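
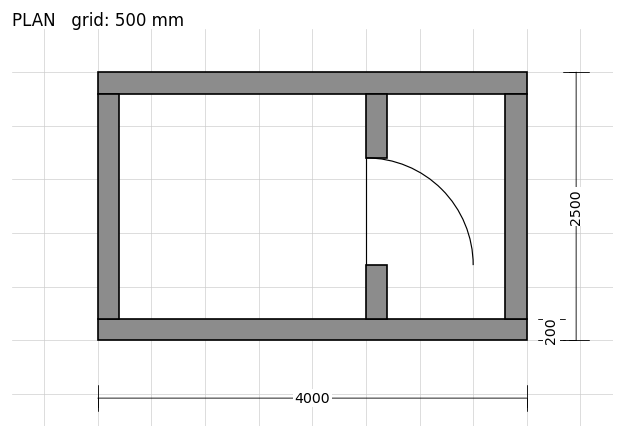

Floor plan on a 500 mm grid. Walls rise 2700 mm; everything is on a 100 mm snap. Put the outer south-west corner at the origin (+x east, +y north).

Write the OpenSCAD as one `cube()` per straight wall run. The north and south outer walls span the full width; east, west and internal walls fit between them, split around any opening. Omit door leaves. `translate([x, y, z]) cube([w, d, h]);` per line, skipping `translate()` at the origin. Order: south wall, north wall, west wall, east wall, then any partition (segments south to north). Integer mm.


cube([4000, 200, 2700]);
translate([0, 2300, 0]) cube([4000, 200, 2700]);
translate([0, 200, 0]) cube([200, 2100, 2700]);
translate([3800, 200, 0]) cube([200, 2100, 2700]);
translate([2500, 200, 0]) cube([200, 500, 2700]);
translate([2500, 1700, 0]) cube([200, 600, 2700]);


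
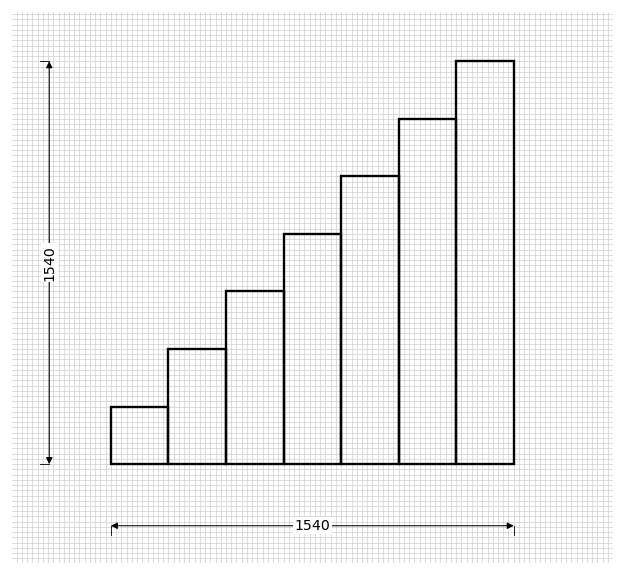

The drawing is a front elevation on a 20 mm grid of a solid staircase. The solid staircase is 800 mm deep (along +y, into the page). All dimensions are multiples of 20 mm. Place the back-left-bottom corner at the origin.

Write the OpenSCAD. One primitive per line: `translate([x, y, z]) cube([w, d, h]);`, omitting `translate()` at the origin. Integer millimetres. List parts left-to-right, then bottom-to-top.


cube([220, 800, 220]);
translate([220, 0, 0]) cube([220, 800, 440]);
translate([440, 0, 0]) cube([220, 800, 660]);
translate([660, 0, 0]) cube([220, 800, 880]);
translate([880, 0, 0]) cube([220, 800, 1100]);
translate([1100, 0, 0]) cube([220, 800, 1320]);
translate([1320, 0, 0]) cube([220, 800, 1540]);


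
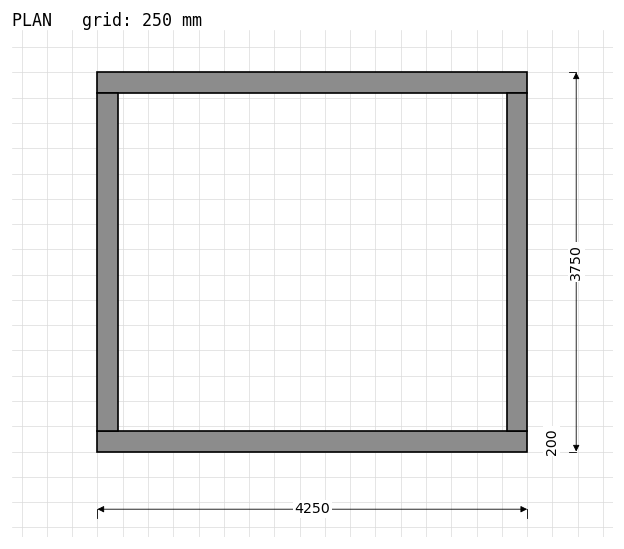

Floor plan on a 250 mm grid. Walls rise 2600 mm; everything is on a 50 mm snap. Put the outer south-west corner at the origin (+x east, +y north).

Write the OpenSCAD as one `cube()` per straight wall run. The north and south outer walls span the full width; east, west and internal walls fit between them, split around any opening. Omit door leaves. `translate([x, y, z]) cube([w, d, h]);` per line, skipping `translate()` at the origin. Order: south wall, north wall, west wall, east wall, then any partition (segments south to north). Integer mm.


cube([4250, 200, 2600]);
translate([0, 3550, 0]) cube([4250, 200, 2600]);
translate([0, 200, 0]) cube([200, 3350, 2600]);
translate([4050, 200, 0]) cube([200, 3350, 2600]);


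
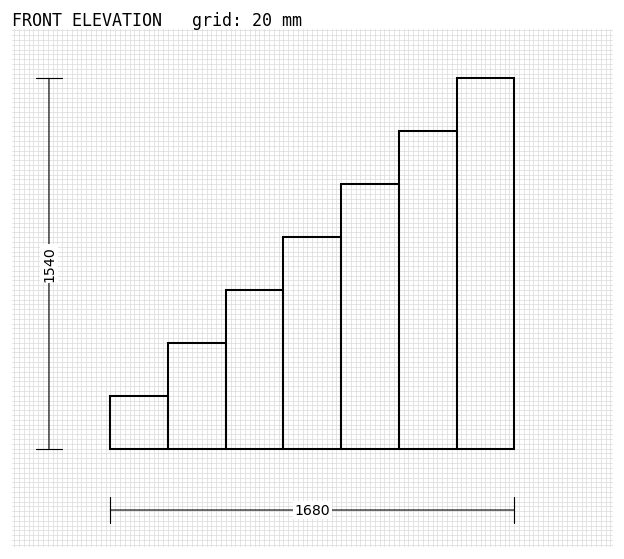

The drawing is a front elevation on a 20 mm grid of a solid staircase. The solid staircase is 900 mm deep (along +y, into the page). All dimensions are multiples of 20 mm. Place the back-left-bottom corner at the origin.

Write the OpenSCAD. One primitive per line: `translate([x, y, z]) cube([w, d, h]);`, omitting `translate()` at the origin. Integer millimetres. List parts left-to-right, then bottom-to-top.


cube([240, 900, 220]);
translate([240, 0, 0]) cube([240, 900, 440]);
translate([480, 0, 0]) cube([240, 900, 660]);
translate([720, 0, 0]) cube([240, 900, 880]);
translate([960, 0, 0]) cube([240, 900, 1100]);
translate([1200, 0, 0]) cube([240, 900, 1320]);
translate([1440, 0, 0]) cube([240, 900, 1540]);


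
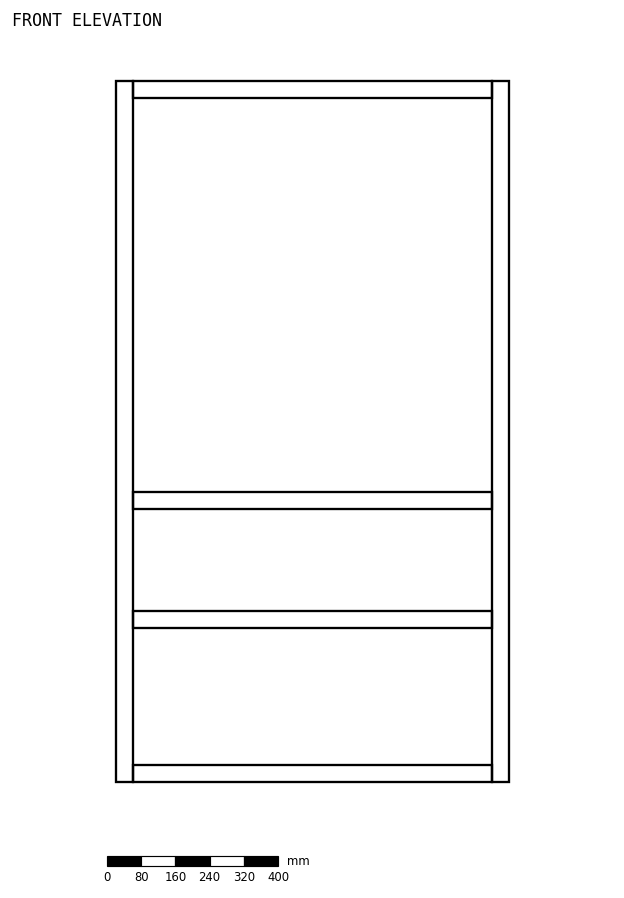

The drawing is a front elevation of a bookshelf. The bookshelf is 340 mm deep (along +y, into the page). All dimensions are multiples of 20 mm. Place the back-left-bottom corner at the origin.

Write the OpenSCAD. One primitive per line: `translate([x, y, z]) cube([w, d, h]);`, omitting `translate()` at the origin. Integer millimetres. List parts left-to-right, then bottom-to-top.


cube([40, 340, 1640]);
translate([40, 0, 0]) cube([840, 340, 40]);
translate([40, 0, 360]) cube([840, 340, 40]);
translate([40, 0, 640]) cube([840, 340, 40]);
translate([40, 0, 1600]) cube([840, 340, 40]);
translate([880, 0, 0]) cube([40, 340, 1640]);


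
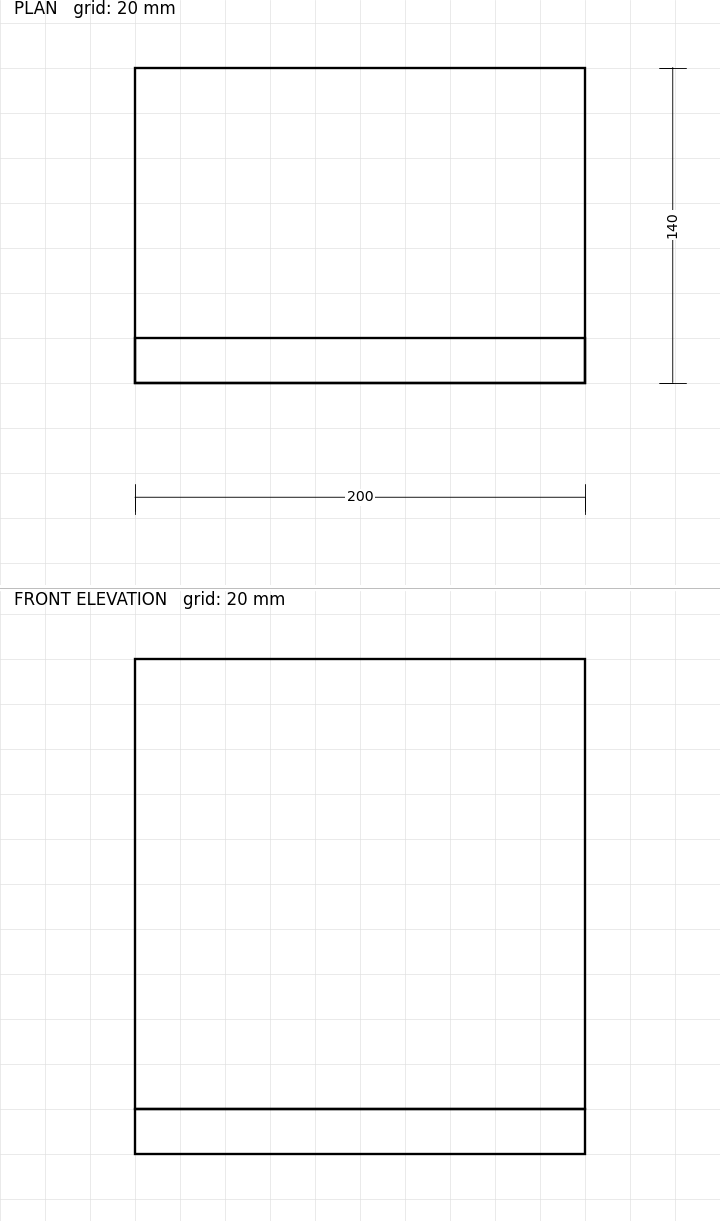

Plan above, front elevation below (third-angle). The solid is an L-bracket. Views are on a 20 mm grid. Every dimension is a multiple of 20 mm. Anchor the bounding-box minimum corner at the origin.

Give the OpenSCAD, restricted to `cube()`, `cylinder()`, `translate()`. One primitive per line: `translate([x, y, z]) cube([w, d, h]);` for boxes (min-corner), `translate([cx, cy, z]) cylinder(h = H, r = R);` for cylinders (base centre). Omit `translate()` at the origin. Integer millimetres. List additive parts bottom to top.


cube([200, 140, 20]);
translate([0, 0, 20]) cube([200, 20, 200]);


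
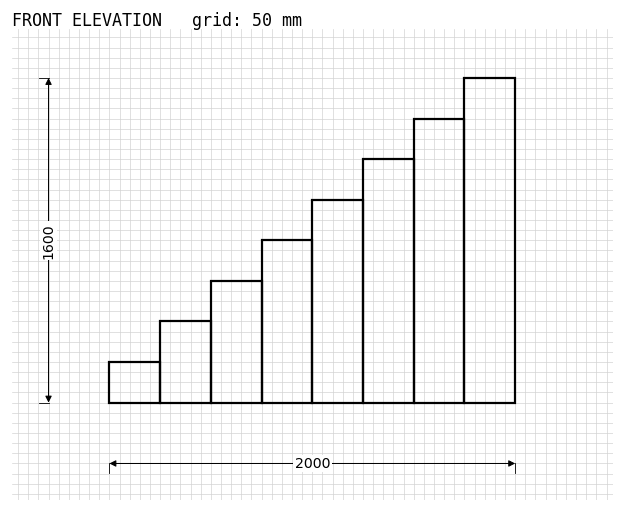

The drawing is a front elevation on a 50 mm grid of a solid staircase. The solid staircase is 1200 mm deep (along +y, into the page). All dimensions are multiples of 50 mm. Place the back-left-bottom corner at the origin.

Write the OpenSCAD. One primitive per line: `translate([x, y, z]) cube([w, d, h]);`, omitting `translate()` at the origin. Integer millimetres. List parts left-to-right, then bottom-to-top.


cube([250, 1200, 200]);
translate([250, 0, 0]) cube([250, 1200, 400]);
translate([500, 0, 0]) cube([250, 1200, 600]);
translate([750, 0, 0]) cube([250, 1200, 800]);
translate([1000, 0, 0]) cube([250, 1200, 1000]);
translate([1250, 0, 0]) cube([250, 1200, 1200]);
translate([1500, 0, 0]) cube([250, 1200, 1400]);
translate([1750, 0, 0]) cube([250, 1200, 1600]);


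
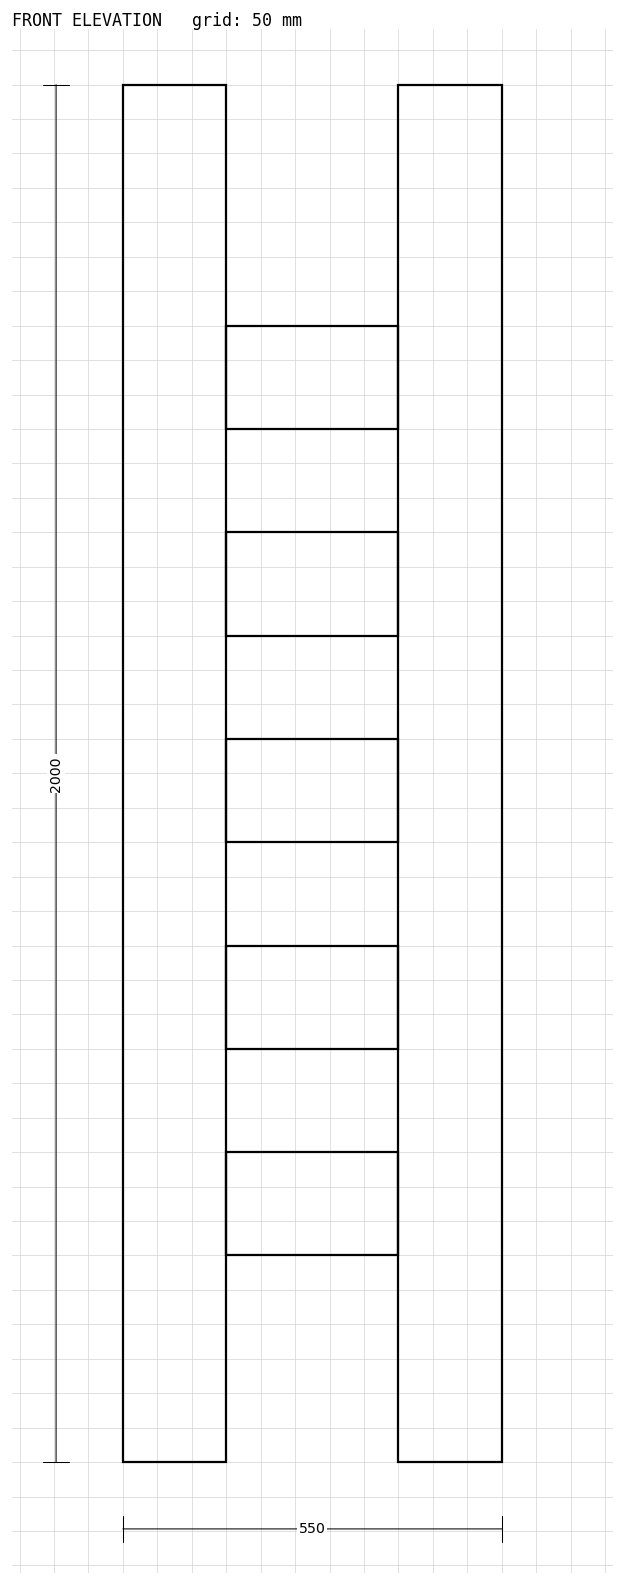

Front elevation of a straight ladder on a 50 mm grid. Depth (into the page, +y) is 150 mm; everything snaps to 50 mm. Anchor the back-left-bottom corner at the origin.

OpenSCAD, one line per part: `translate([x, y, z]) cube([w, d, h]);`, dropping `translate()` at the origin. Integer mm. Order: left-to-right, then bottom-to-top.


cube([150, 150, 2000]);
translate([150, 0, 300]) cube([250, 150, 150]);
translate([150, 0, 600]) cube([250, 150, 150]);
translate([150, 0, 900]) cube([250, 150, 150]);
translate([150, 0, 1200]) cube([250, 150, 150]);
translate([150, 0, 1500]) cube([250, 150, 150]);
translate([400, 0, 0]) cube([150, 150, 2000]);


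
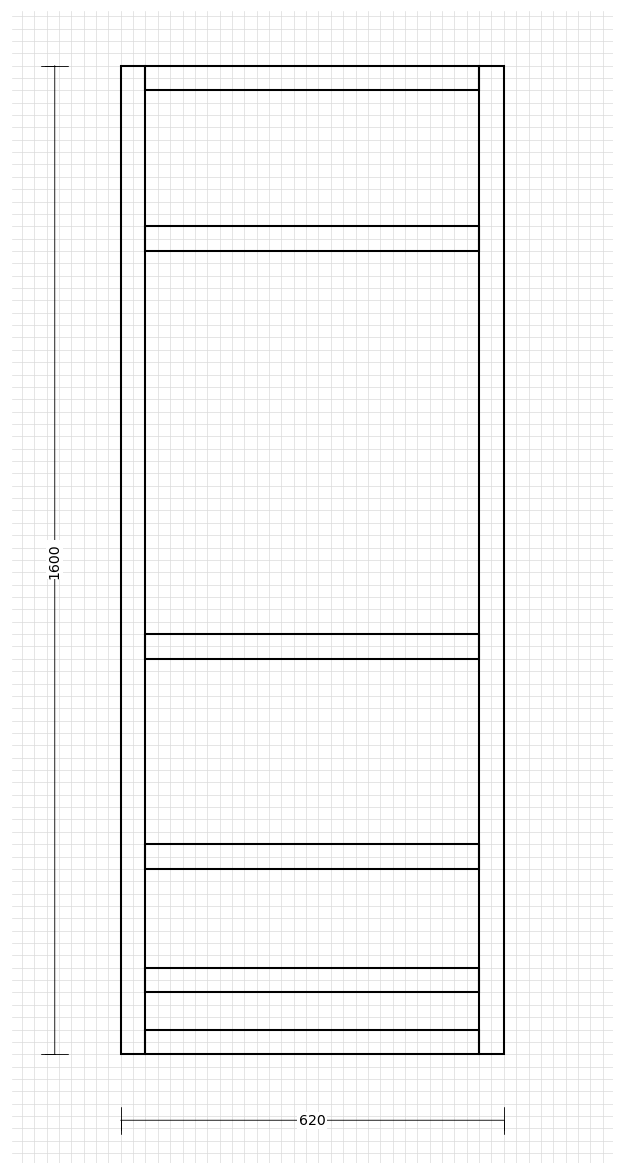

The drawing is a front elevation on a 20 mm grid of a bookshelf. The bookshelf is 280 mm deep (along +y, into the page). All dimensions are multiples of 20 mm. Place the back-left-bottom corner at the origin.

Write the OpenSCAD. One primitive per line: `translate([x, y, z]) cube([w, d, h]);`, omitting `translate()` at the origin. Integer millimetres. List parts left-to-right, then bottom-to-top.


cube([40, 280, 1600]);
translate([40, 0, 0]) cube([540, 280, 40]);
translate([40, 0, 100]) cube([540, 280, 40]);
translate([40, 0, 300]) cube([540, 280, 40]);
translate([40, 0, 640]) cube([540, 280, 40]);
translate([40, 0, 1300]) cube([540, 280, 40]);
translate([40, 0, 1560]) cube([540, 280, 40]);
translate([580, 0, 0]) cube([40, 280, 1600]);


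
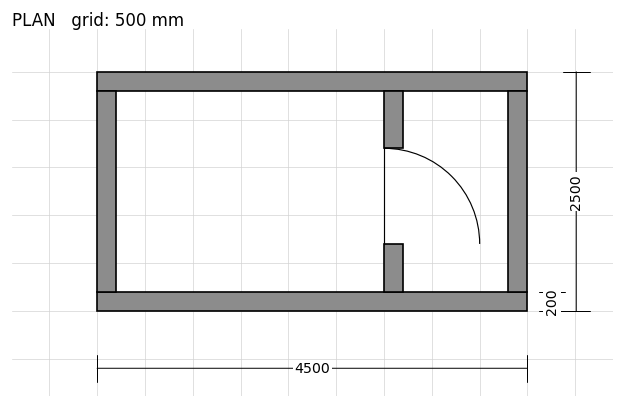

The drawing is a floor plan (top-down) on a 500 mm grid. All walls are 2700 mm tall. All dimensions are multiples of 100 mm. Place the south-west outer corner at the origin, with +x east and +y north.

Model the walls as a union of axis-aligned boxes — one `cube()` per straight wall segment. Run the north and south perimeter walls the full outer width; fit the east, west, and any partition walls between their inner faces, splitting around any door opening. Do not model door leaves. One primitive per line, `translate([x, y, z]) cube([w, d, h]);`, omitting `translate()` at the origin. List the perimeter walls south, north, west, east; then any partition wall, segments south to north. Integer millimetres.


cube([4500, 200, 2700]);
translate([0, 2300, 0]) cube([4500, 200, 2700]);
translate([0, 200, 0]) cube([200, 2100, 2700]);
translate([4300, 200, 0]) cube([200, 2100, 2700]);
translate([3000, 200, 0]) cube([200, 500, 2700]);
translate([3000, 1700, 0]) cube([200, 600, 2700]);


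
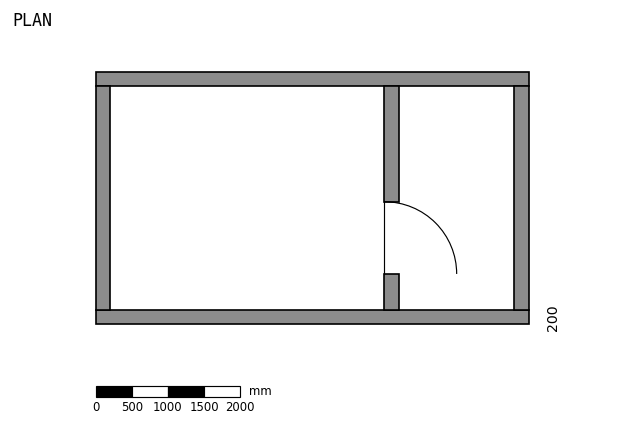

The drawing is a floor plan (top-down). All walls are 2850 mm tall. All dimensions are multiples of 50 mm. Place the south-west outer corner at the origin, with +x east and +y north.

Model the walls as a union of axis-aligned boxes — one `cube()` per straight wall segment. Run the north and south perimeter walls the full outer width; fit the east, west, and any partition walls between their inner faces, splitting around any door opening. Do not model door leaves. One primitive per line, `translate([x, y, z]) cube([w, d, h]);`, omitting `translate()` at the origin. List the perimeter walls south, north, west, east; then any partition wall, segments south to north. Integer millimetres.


cube([6000, 200, 2850]);
translate([0, 3300, 0]) cube([6000, 200, 2850]);
translate([0, 200, 0]) cube([200, 3100, 2850]);
translate([5800, 200, 0]) cube([200, 3100, 2850]);
translate([4000, 200, 0]) cube([200, 500, 2850]);
translate([4000, 1700, 0]) cube([200, 1600, 2850]);


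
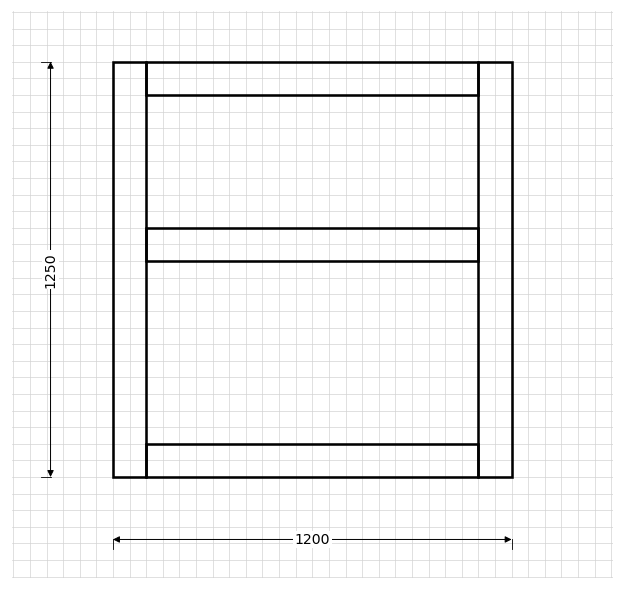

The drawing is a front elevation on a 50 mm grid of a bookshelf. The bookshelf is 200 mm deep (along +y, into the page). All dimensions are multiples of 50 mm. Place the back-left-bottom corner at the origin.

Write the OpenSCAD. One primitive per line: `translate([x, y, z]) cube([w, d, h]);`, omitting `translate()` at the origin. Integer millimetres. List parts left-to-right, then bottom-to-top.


cube([100, 200, 1250]);
translate([100, 0, 0]) cube([1000, 200, 100]);
translate([100, 0, 650]) cube([1000, 200, 100]);
translate([100, 0, 1150]) cube([1000, 200, 100]);
translate([1100, 0, 0]) cube([100, 200, 1250]);


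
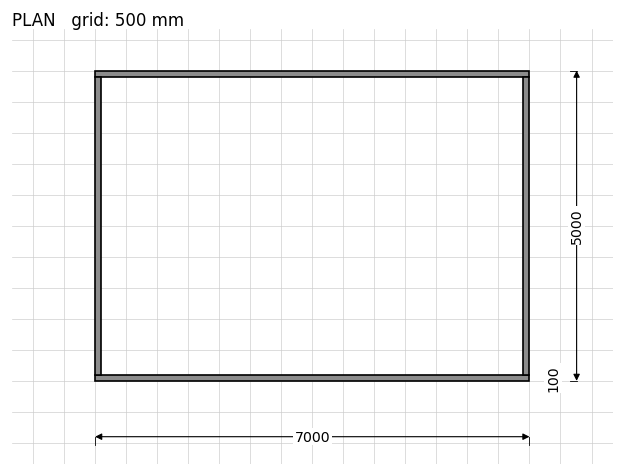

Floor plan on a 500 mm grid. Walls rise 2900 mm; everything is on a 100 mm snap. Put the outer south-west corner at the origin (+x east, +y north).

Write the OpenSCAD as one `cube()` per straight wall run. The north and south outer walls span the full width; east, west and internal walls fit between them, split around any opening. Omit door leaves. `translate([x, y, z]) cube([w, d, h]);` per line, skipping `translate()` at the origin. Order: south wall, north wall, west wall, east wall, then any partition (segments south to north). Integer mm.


cube([7000, 100, 2900]);
translate([0, 4900, 0]) cube([7000, 100, 2900]);
translate([0, 100, 0]) cube([100, 4800, 2900]);
translate([6900, 100, 0]) cube([100, 4800, 2900]);


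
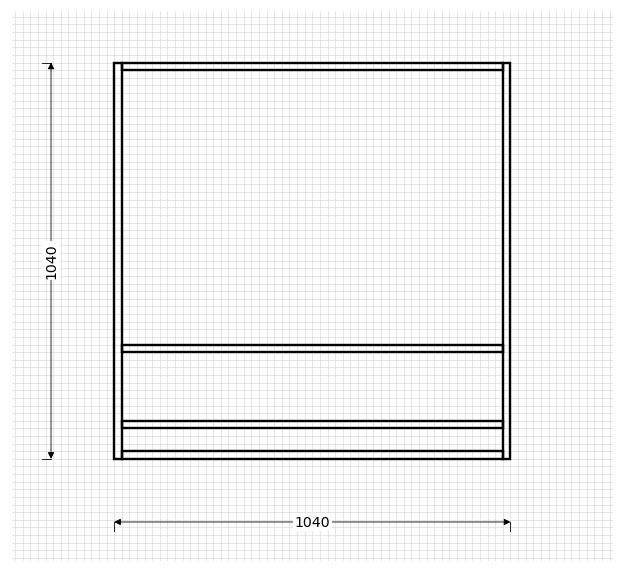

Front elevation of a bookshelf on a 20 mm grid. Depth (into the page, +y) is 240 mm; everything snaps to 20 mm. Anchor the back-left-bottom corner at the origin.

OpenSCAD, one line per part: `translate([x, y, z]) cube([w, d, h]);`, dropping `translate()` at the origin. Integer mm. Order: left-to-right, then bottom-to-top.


cube([20, 240, 1040]);
translate([20, 0, 0]) cube([1000, 240, 20]);
translate([20, 0, 80]) cube([1000, 240, 20]);
translate([20, 0, 280]) cube([1000, 240, 20]);
translate([20, 0, 1020]) cube([1000, 240, 20]);
translate([1020, 0, 0]) cube([20, 240, 1040]);


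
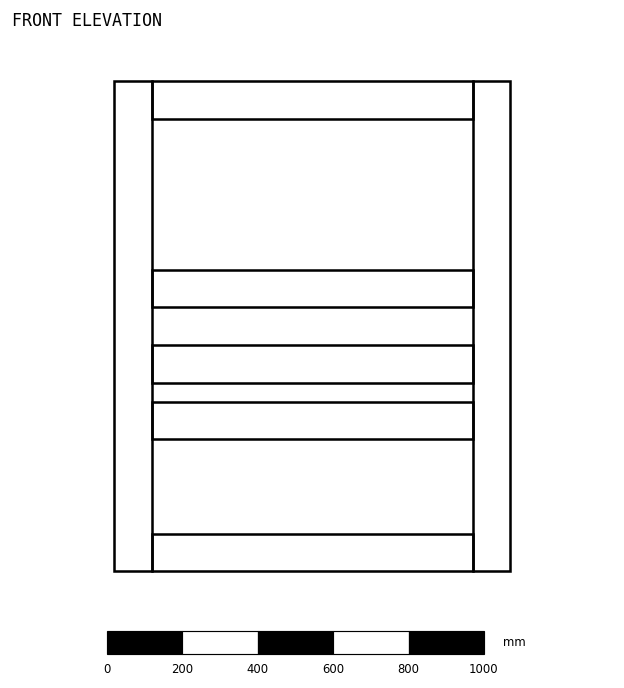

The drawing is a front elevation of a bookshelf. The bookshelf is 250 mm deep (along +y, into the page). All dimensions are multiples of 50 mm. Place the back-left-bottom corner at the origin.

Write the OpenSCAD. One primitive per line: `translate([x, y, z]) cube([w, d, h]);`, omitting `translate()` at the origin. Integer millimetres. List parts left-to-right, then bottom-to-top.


cube([100, 250, 1300]);
translate([100, 0, 0]) cube([850, 250, 100]);
translate([100, 0, 350]) cube([850, 250, 100]);
translate([100, 0, 500]) cube([850, 250, 100]);
translate([100, 0, 700]) cube([850, 250, 100]);
translate([100, 0, 1200]) cube([850, 250, 100]);
translate([950, 0, 0]) cube([100, 250, 1300]);


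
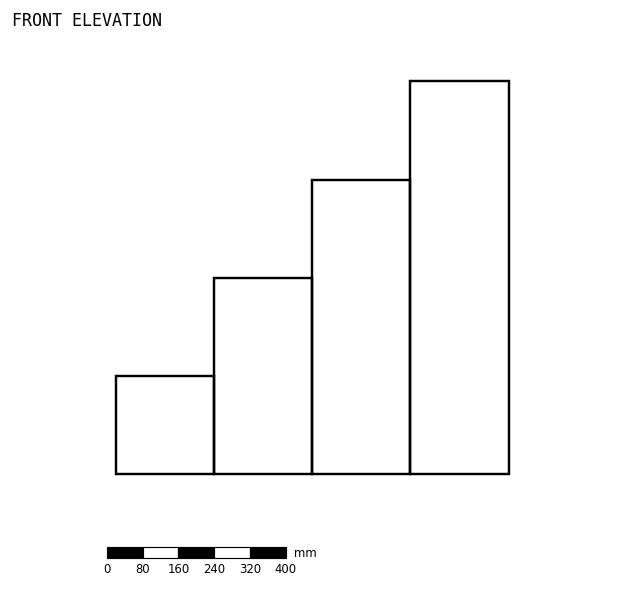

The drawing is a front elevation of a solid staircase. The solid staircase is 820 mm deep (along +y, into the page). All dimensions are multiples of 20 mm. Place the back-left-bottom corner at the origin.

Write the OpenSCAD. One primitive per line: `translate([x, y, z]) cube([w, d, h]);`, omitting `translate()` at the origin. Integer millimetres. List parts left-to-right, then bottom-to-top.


cube([220, 820, 220]);
translate([220, 0, 0]) cube([220, 820, 440]);
translate([440, 0, 0]) cube([220, 820, 660]);
translate([660, 0, 0]) cube([220, 820, 880]);


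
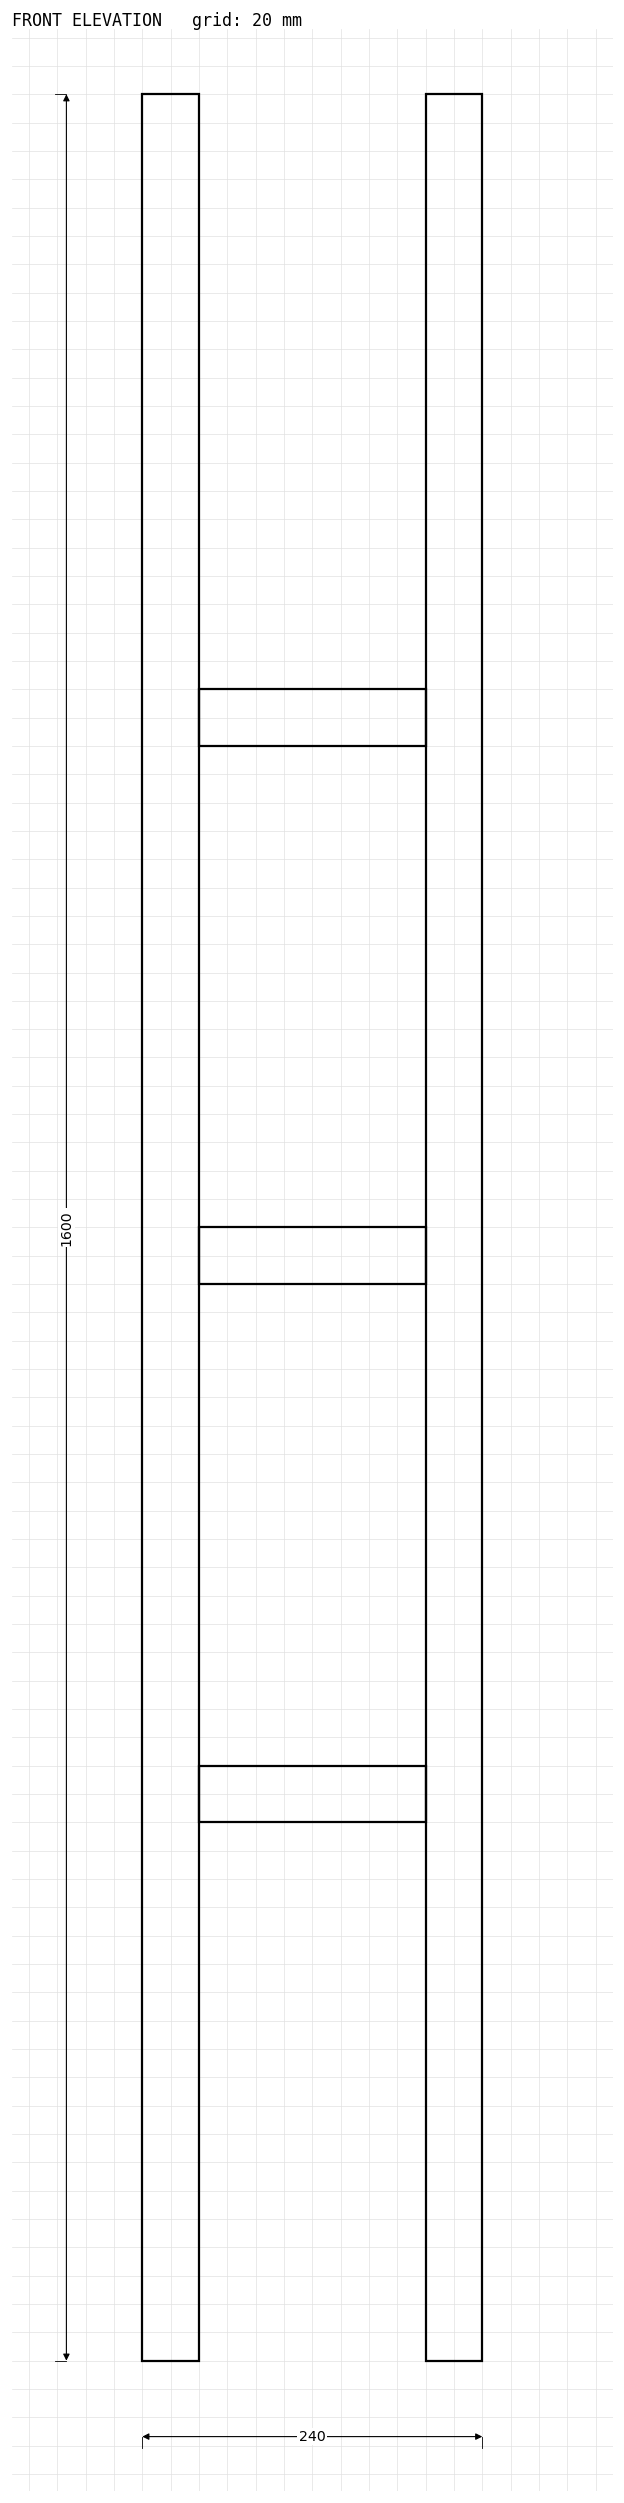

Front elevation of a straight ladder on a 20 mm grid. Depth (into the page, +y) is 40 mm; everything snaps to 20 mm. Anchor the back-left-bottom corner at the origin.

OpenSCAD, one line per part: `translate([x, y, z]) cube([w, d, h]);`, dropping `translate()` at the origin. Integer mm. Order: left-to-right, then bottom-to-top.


cube([40, 40, 1600]);
translate([40, 0, 380]) cube([160, 40, 40]);
translate([40, 0, 760]) cube([160, 40, 40]);
translate([40, 0, 1140]) cube([160, 40, 40]);
translate([200, 0, 0]) cube([40, 40, 1600]);


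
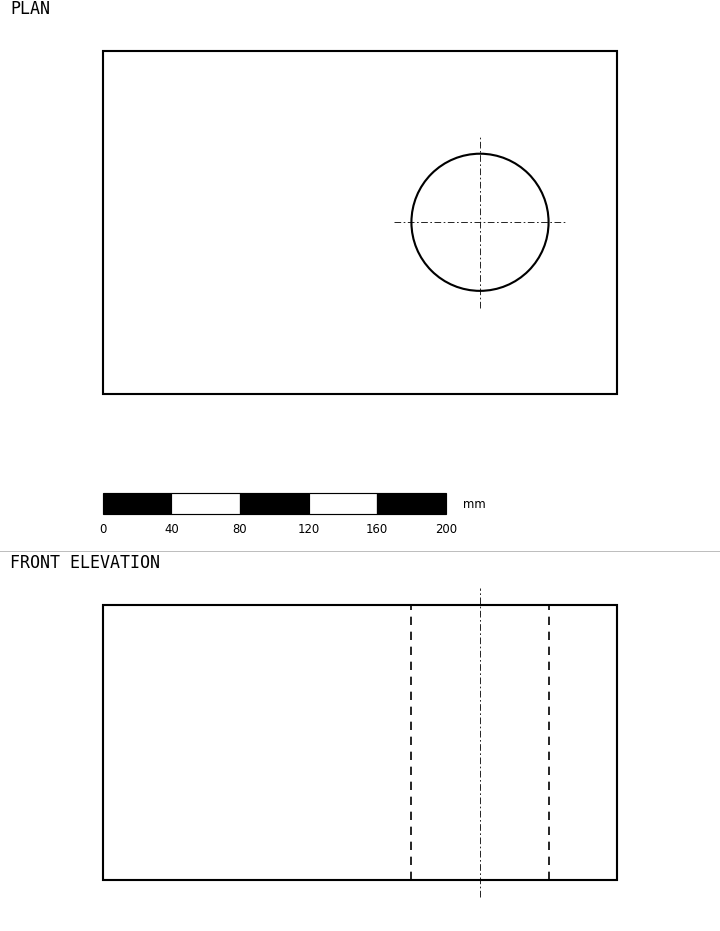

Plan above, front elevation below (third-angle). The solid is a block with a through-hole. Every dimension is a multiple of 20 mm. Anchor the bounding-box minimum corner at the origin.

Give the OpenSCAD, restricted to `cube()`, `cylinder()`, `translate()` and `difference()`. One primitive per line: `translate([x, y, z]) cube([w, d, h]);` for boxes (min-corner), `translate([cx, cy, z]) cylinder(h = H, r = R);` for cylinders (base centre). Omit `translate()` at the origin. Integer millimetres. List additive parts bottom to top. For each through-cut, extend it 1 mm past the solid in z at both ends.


difference() {
  cube([300, 200, 160]);
  translate([220, 100, -1]) cylinder(h = 162, r = 40);
}


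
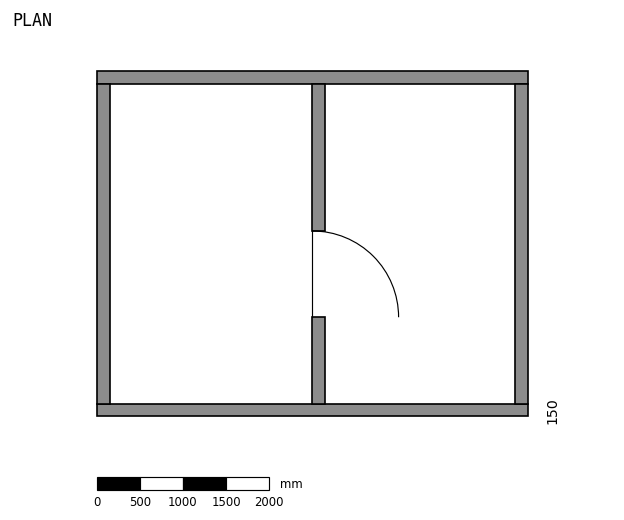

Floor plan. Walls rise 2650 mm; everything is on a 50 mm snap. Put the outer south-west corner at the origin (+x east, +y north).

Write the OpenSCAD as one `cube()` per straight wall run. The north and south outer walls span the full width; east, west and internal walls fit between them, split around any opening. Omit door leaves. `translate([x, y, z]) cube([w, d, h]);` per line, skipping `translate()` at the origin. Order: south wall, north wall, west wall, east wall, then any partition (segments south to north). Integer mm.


cube([5000, 150, 2650]);
translate([0, 3850, 0]) cube([5000, 150, 2650]);
translate([0, 150, 0]) cube([150, 3700, 2650]);
translate([4850, 150, 0]) cube([150, 3700, 2650]);
translate([2500, 150, 0]) cube([150, 1000, 2650]);
translate([2500, 2150, 0]) cube([150, 1700, 2650]);


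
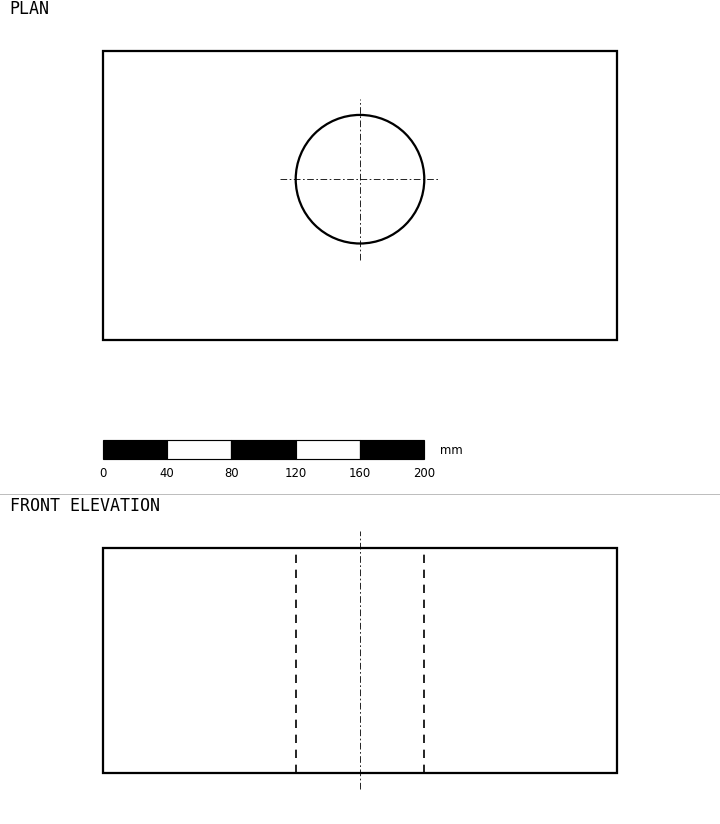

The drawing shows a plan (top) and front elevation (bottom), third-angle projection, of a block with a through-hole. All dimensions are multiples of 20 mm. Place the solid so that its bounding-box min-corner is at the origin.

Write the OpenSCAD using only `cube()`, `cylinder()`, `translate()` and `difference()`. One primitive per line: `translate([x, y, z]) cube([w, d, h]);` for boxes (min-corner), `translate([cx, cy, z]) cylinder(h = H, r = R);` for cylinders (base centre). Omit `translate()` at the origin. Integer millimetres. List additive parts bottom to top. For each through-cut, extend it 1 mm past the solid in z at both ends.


difference() {
  cube([320, 180, 140]);
  translate([160, 100, -1]) cylinder(h = 142, r = 40);
}


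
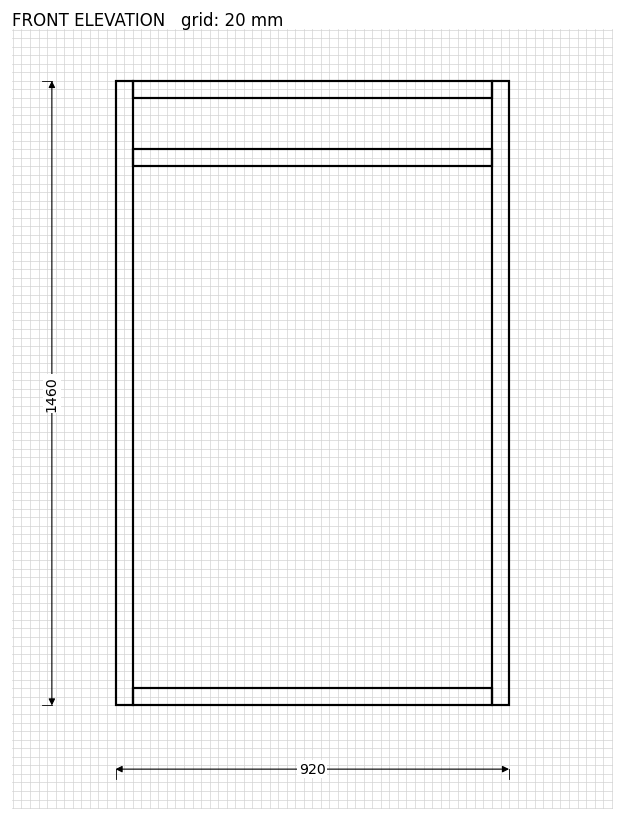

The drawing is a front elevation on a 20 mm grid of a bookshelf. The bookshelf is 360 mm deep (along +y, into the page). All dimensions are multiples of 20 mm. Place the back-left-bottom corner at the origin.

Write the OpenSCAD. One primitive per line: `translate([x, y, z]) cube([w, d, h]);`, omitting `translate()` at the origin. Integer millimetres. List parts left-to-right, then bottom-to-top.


cube([40, 360, 1460]);
translate([40, 0, 0]) cube([840, 360, 40]);
translate([40, 0, 1260]) cube([840, 360, 40]);
translate([40, 0, 1420]) cube([840, 360, 40]);
translate([880, 0, 0]) cube([40, 360, 1460]);


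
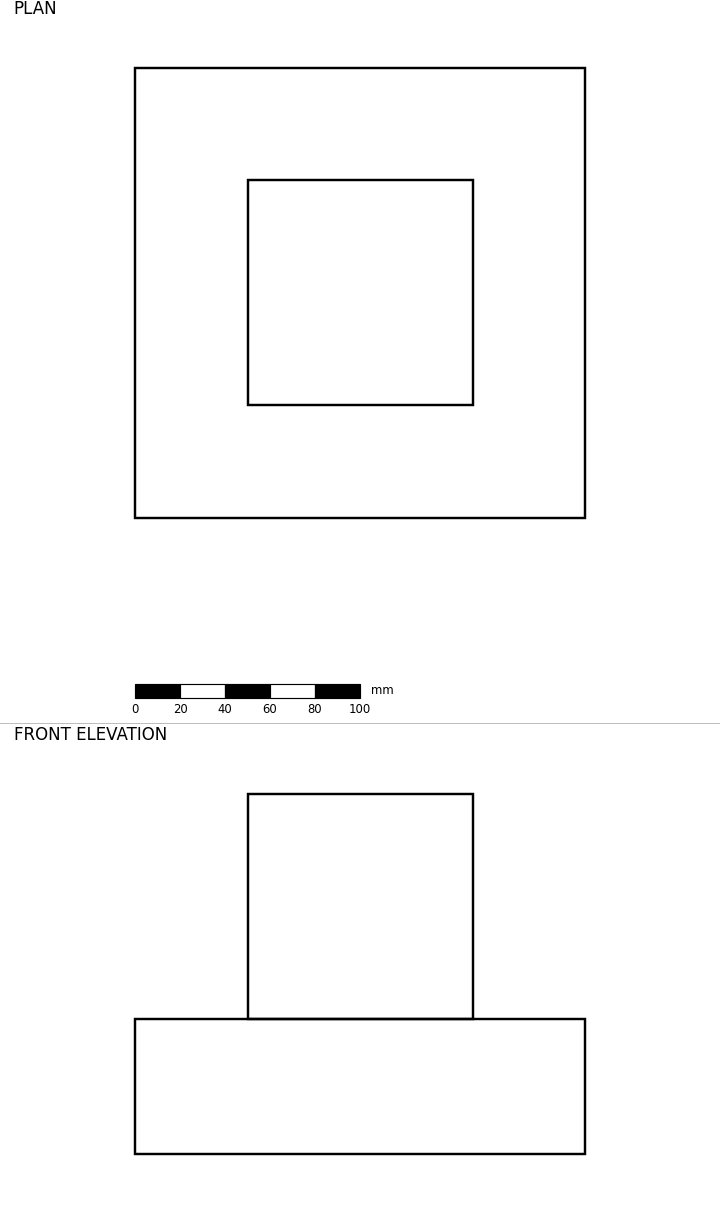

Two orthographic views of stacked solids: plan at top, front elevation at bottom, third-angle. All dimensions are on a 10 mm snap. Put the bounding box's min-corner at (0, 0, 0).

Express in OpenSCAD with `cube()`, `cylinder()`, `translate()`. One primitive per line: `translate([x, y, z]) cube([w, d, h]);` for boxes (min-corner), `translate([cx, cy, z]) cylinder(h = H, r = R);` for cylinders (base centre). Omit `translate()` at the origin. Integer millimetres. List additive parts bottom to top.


cube([200, 200, 60]);
translate([50, 50, 60]) cube([100, 100, 100]);


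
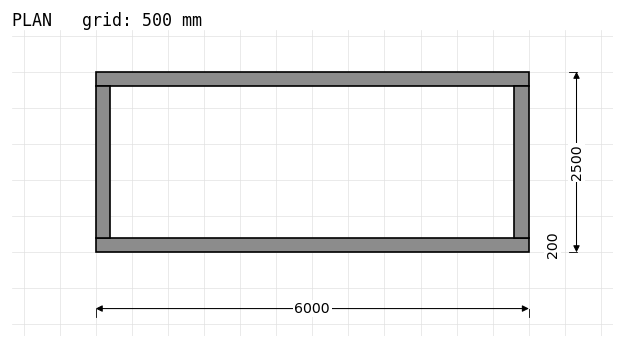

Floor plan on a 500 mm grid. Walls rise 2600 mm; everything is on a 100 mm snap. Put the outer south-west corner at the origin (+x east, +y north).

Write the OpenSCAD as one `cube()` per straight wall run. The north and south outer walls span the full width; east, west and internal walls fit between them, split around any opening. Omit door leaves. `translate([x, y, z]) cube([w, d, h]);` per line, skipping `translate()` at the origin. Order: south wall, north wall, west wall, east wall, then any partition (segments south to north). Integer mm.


cube([6000, 200, 2600]);
translate([0, 2300, 0]) cube([6000, 200, 2600]);
translate([0, 200, 0]) cube([200, 2100, 2600]);
translate([5800, 200, 0]) cube([200, 2100, 2600]);


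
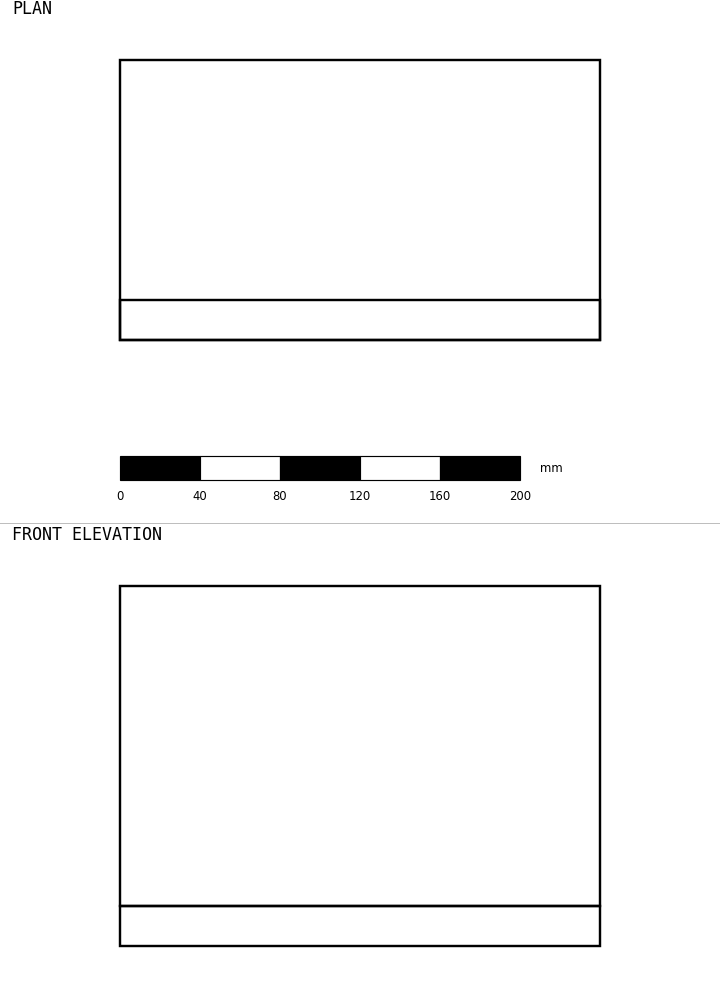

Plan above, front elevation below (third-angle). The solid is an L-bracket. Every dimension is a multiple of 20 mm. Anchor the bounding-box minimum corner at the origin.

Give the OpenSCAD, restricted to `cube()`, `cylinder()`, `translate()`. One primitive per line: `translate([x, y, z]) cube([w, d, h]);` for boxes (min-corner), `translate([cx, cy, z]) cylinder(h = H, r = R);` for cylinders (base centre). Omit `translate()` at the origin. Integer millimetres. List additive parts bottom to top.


cube([240, 140, 20]);
translate([0, 0, 20]) cube([240, 20, 160]);


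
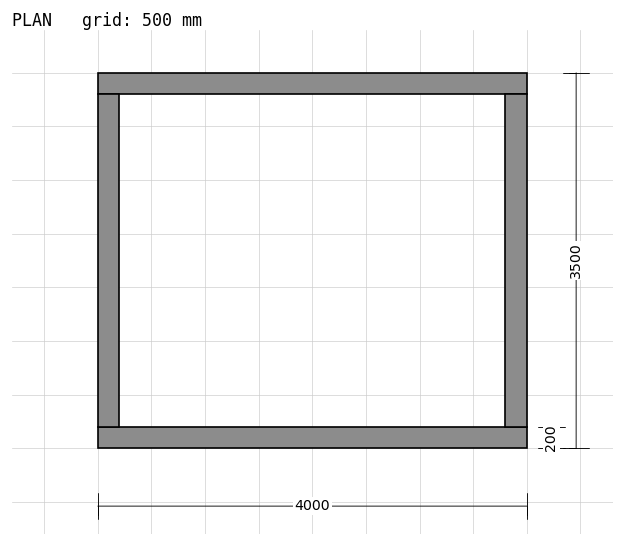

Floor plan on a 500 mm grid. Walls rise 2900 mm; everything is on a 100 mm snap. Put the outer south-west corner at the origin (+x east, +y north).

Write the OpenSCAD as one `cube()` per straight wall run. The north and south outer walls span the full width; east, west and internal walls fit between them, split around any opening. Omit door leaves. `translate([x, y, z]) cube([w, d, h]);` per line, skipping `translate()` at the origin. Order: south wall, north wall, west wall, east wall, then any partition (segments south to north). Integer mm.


cube([4000, 200, 2900]);
translate([0, 3300, 0]) cube([4000, 200, 2900]);
translate([0, 200, 0]) cube([200, 3100, 2900]);
translate([3800, 200, 0]) cube([200, 3100, 2900]);


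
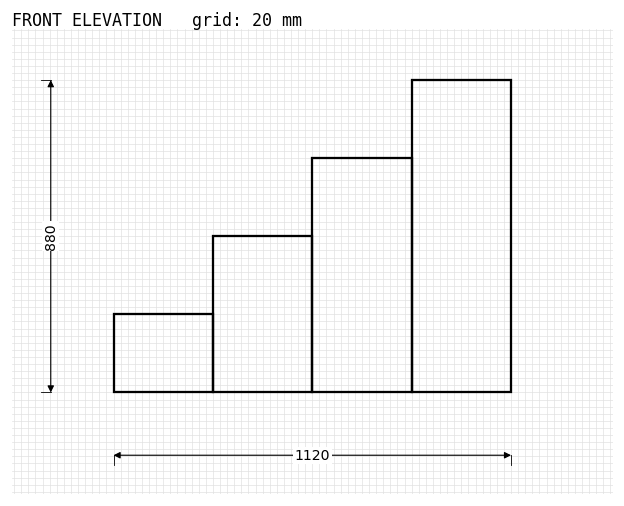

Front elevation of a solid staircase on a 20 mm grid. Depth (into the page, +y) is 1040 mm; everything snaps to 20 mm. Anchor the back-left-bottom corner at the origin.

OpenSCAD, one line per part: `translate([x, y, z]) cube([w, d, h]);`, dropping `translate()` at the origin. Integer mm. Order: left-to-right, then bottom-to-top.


cube([280, 1040, 220]);
translate([280, 0, 0]) cube([280, 1040, 440]);
translate([560, 0, 0]) cube([280, 1040, 660]);
translate([840, 0, 0]) cube([280, 1040, 880]);


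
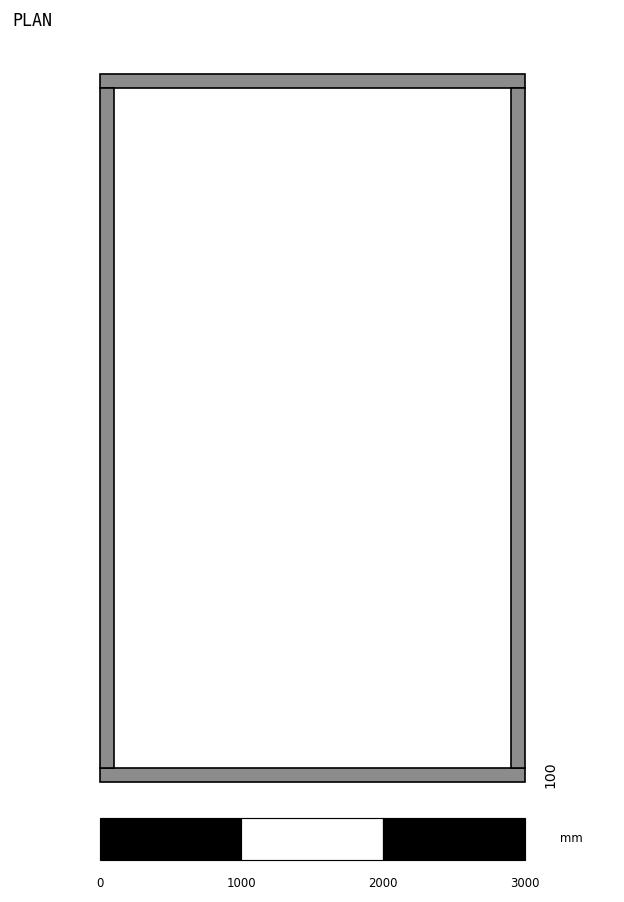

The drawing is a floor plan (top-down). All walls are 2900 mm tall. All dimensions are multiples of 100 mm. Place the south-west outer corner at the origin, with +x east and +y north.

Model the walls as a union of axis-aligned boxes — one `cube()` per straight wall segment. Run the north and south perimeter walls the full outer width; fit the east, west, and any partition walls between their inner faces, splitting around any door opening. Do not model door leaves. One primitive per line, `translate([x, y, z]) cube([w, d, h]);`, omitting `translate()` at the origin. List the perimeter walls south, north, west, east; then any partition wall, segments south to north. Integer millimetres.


cube([3000, 100, 2900]);
translate([0, 4900, 0]) cube([3000, 100, 2900]);
translate([0, 100, 0]) cube([100, 4800, 2900]);
translate([2900, 100, 0]) cube([100, 4800, 2900]);


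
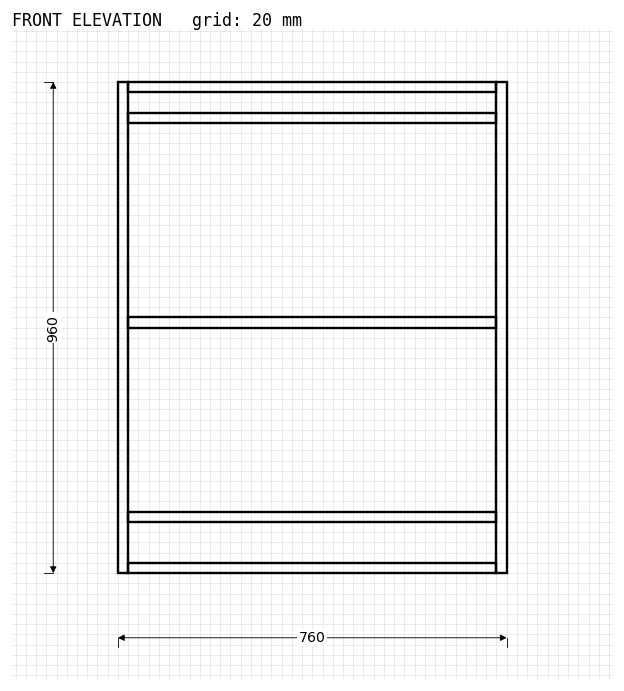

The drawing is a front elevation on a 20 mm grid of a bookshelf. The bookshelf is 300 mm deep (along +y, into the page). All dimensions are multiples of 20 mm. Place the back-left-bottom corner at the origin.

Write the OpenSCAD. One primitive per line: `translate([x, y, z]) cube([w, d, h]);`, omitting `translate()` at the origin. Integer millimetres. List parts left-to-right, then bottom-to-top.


cube([20, 300, 960]);
translate([20, 0, 0]) cube([720, 300, 20]);
translate([20, 0, 100]) cube([720, 300, 20]);
translate([20, 0, 480]) cube([720, 300, 20]);
translate([20, 0, 880]) cube([720, 300, 20]);
translate([20, 0, 940]) cube([720, 300, 20]);
translate([740, 0, 0]) cube([20, 300, 960]);


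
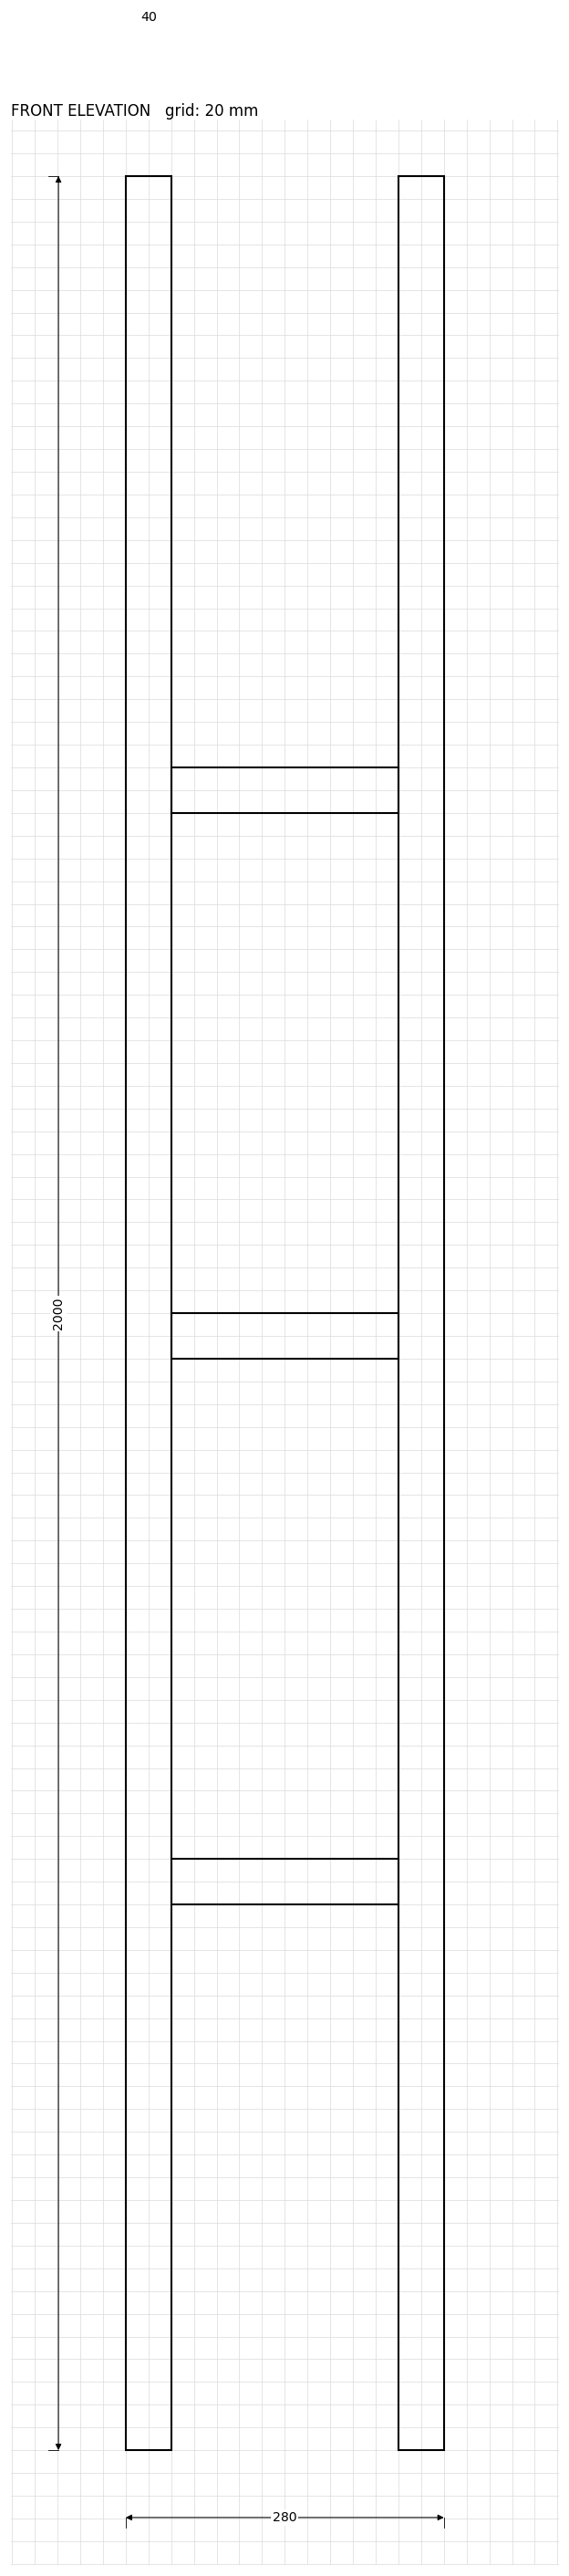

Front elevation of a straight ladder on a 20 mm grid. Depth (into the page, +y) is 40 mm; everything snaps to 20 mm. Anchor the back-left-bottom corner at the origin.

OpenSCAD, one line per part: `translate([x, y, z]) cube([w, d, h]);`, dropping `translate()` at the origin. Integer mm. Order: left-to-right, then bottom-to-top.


cube([40, 40, 2000]);
translate([40, 0, 480]) cube([200, 40, 40]);
translate([40, 0, 960]) cube([200, 40, 40]);
translate([40, 0, 1440]) cube([200, 40, 40]);
translate([240, 0, 0]) cube([40, 40, 2000]);


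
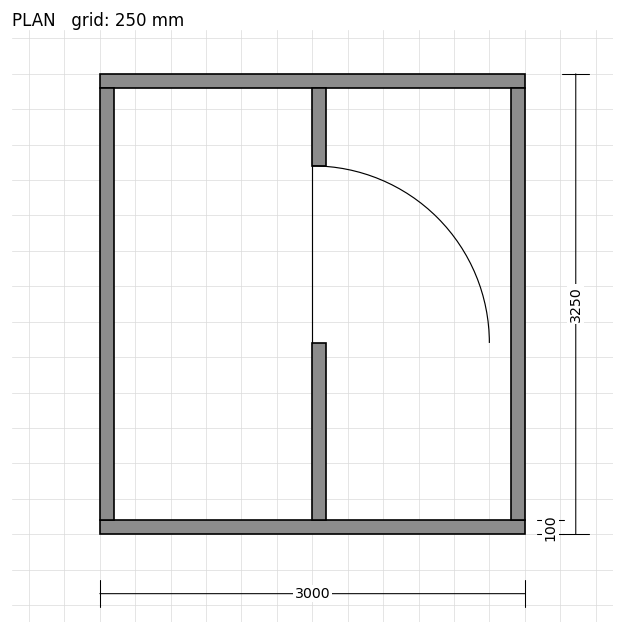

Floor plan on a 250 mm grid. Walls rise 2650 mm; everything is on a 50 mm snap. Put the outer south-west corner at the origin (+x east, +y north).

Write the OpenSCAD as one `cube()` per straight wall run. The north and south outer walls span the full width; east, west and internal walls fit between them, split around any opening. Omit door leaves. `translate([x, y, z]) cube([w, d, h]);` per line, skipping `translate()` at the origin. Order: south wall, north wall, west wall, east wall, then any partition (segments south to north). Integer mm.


cube([3000, 100, 2650]);
translate([0, 3150, 0]) cube([3000, 100, 2650]);
translate([0, 100, 0]) cube([100, 3050, 2650]);
translate([2900, 100, 0]) cube([100, 3050, 2650]);
translate([1500, 100, 0]) cube([100, 1250, 2650]);
translate([1500, 2600, 0]) cube([100, 550, 2650]);


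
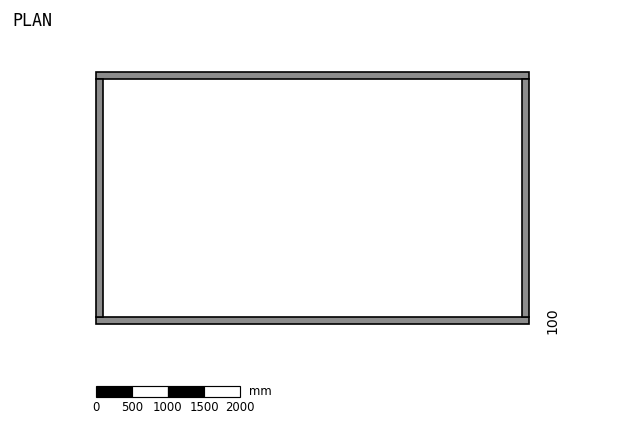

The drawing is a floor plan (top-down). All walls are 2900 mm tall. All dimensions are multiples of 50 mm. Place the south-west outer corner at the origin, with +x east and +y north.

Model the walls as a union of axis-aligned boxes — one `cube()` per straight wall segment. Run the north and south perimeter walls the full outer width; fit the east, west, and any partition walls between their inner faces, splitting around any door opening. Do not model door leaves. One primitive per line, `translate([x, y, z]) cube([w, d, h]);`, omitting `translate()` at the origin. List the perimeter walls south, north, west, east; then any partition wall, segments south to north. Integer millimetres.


cube([6000, 100, 2900]);
translate([0, 3400, 0]) cube([6000, 100, 2900]);
translate([0, 100, 0]) cube([100, 3300, 2900]);
translate([5900, 100, 0]) cube([100, 3300, 2900]);


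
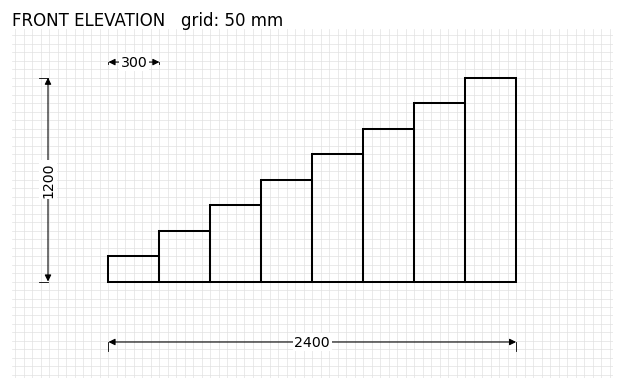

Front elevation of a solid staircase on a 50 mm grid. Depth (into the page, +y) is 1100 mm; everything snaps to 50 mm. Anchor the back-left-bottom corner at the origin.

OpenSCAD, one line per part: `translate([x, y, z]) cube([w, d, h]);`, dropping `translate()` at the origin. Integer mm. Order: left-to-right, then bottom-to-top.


cube([300, 1100, 150]);
translate([300, 0, 0]) cube([300, 1100, 300]);
translate([600, 0, 0]) cube([300, 1100, 450]);
translate([900, 0, 0]) cube([300, 1100, 600]);
translate([1200, 0, 0]) cube([300, 1100, 750]);
translate([1500, 0, 0]) cube([300, 1100, 900]);
translate([1800, 0, 0]) cube([300, 1100, 1050]);
translate([2100, 0, 0]) cube([300, 1100, 1200]);


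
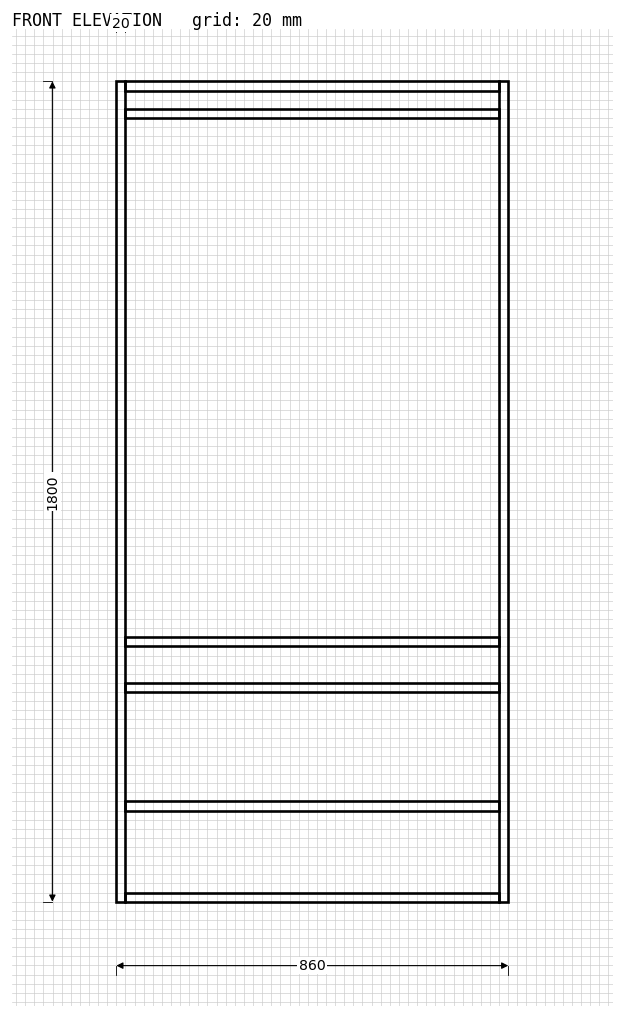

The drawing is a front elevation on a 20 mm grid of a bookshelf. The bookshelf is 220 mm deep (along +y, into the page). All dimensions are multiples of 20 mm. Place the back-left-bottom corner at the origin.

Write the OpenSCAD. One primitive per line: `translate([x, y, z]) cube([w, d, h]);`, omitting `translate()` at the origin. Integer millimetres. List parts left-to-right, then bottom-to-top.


cube([20, 220, 1800]);
translate([20, 0, 0]) cube([820, 220, 20]);
translate([20, 0, 200]) cube([820, 220, 20]);
translate([20, 0, 460]) cube([820, 220, 20]);
translate([20, 0, 560]) cube([820, 220, 20]);
translate([20, 0, 1720]) cube([820, 220, 20]);
translate([20, 0, 1780]) cube([820, 220, 20]);
translate([840, 0, 0]) cube([20, 220, 1800]);


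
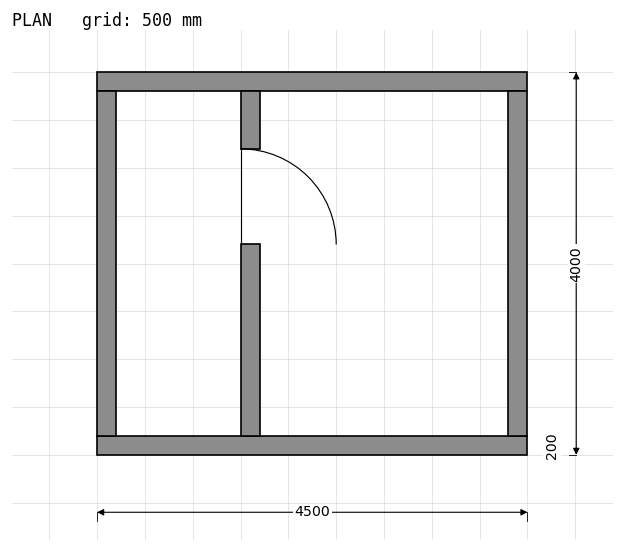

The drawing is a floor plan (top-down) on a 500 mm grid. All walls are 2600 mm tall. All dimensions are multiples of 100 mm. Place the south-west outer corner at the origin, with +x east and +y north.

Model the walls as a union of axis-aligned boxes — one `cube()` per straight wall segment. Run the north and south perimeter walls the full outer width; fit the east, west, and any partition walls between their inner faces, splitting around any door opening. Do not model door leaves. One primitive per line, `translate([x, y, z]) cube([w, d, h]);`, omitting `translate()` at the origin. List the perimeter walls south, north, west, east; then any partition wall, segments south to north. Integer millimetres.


cube([4500, 200, 2600]);
translate([0, 3800, 0]) cube([4500, 200, 2600]);
translate([0, 200, 0]) cube([200, 3600, 2600]);
translate([4300, 200, 0]) cube([200, 3600, 2600]);
translate([1500, 200, 0]) cube([200, 2000, 2600]);
translate([1500, 3200, 0]) cube([200, 600, 2600]);


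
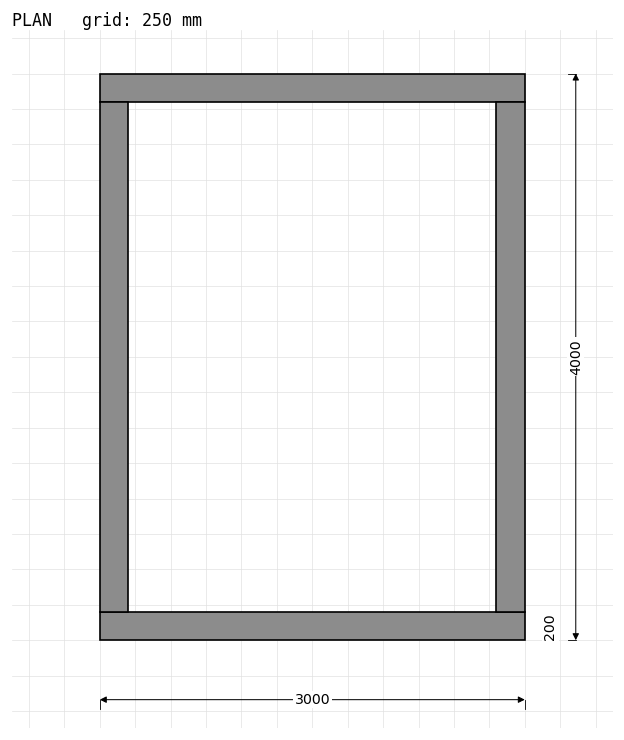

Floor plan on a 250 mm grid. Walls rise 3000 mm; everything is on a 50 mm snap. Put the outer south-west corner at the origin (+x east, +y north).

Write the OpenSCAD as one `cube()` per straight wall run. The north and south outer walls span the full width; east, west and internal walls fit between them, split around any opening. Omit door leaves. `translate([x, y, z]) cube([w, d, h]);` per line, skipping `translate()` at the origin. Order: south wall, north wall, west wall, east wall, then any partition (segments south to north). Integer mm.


cube([3000, 200, 3000]);
translate([0, 3800, 0]) cube([3000, 200, 3000]);
translate([0, 200, 0]) cube([200, 3600, 3000]);
translate([2800, 200, 0]) cube([200, 3600, 3000]);


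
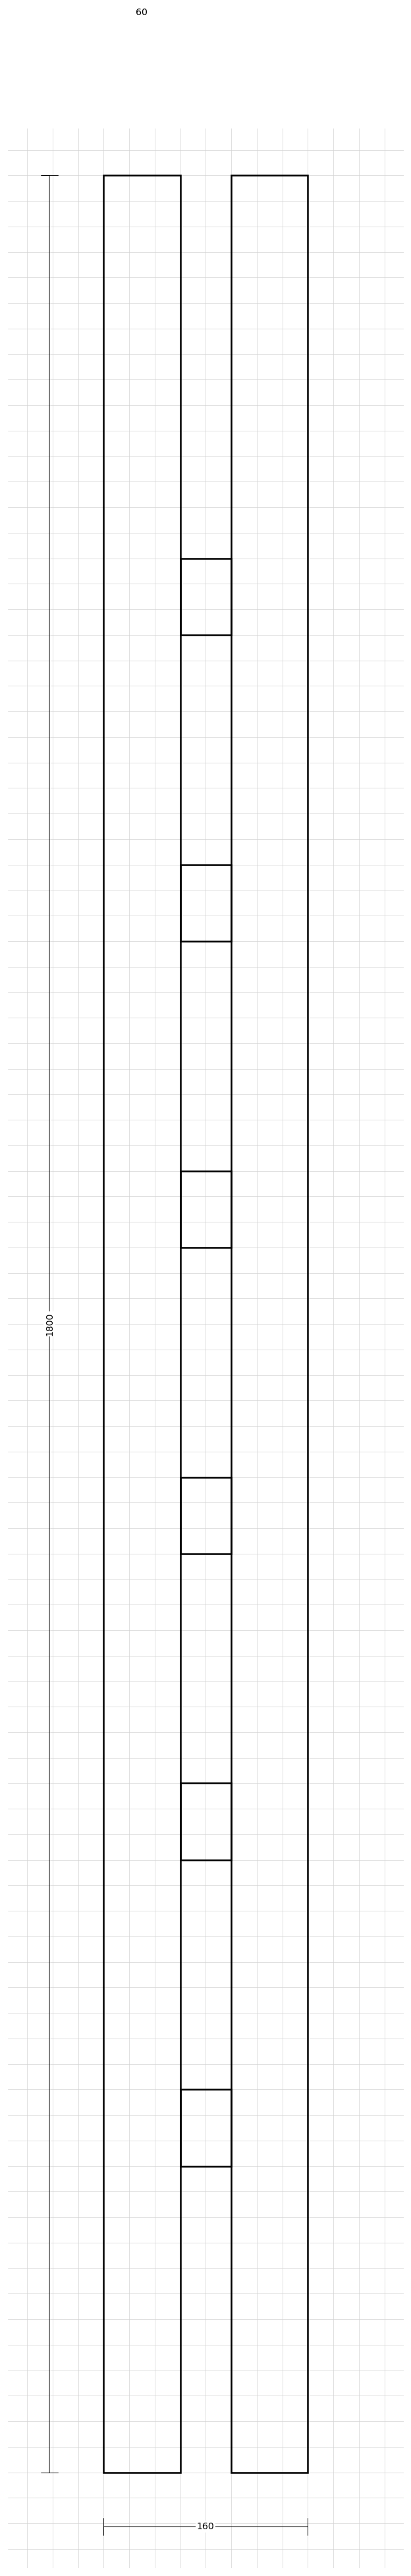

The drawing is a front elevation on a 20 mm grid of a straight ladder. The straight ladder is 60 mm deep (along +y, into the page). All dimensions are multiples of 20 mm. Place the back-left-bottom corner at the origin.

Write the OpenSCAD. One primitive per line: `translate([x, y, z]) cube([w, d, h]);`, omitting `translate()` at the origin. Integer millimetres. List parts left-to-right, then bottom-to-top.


cube([60, 60, 1800]);
translate([60, 0, 240]) cube([40, 60, 60]);
translate([60, 0, 480]) cube([40, 60, 60]);
translate([60, 0, 720]) cube([40, 60, 60]);
translate([60, 0, 960]) cube([40, 60, 60]);
translate([60, 0, 1200]) cube([40, 60, 60]);
translate([60, 0, 1440]) cube([40, 60, 60]);
translate([100, 0, 0]) cube([60, 60, 1800]);


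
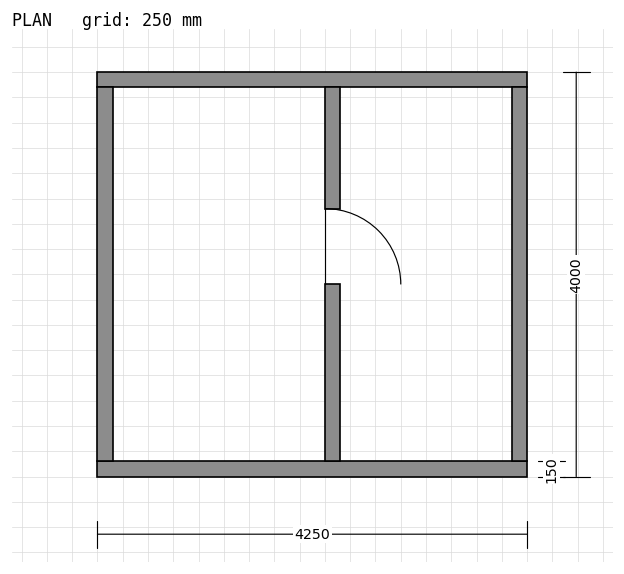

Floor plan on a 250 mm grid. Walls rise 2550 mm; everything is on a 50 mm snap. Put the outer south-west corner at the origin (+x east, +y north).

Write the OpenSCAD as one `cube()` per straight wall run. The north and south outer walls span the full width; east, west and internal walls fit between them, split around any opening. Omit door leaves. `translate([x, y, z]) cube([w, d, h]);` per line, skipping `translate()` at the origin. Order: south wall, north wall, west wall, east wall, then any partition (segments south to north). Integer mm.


cube([4250, 150, 2550]);
translate([0, 3850, 0]) cube([4250, 150, 2550]);
translate([0, 150, 0]) cube([150, 3700, 2550]);
translate([4100, 150, 0]) cube([150, 3700, 2550]);
translate([2250, 150, 0]) cube([150, 1750, 2550]);
translate([2250, 2650, 0]) cube([150, 1200, 2550]);


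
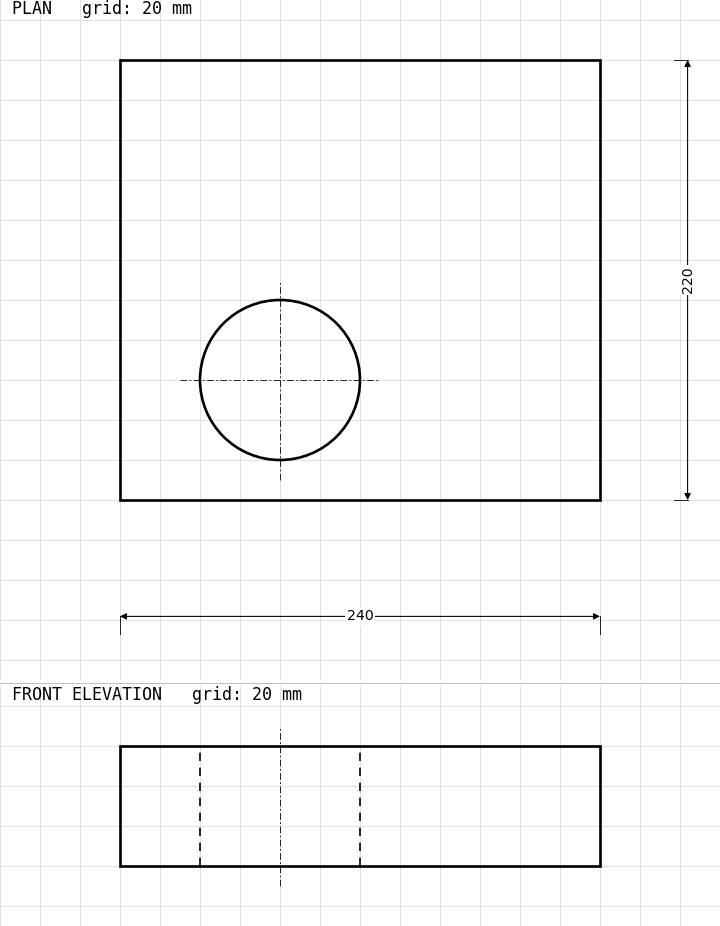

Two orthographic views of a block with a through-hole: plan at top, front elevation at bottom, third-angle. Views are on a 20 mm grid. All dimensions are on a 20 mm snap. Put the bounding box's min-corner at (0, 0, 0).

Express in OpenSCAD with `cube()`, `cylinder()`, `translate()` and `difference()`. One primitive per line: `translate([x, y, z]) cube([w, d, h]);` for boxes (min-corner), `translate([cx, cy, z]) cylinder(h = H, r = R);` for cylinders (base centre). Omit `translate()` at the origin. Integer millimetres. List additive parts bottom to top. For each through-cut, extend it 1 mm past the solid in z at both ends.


difference() {
  cube([240, 220, 60]);
  translate([80, 60, -1]) cylinder(h = 62, r = 40);
}


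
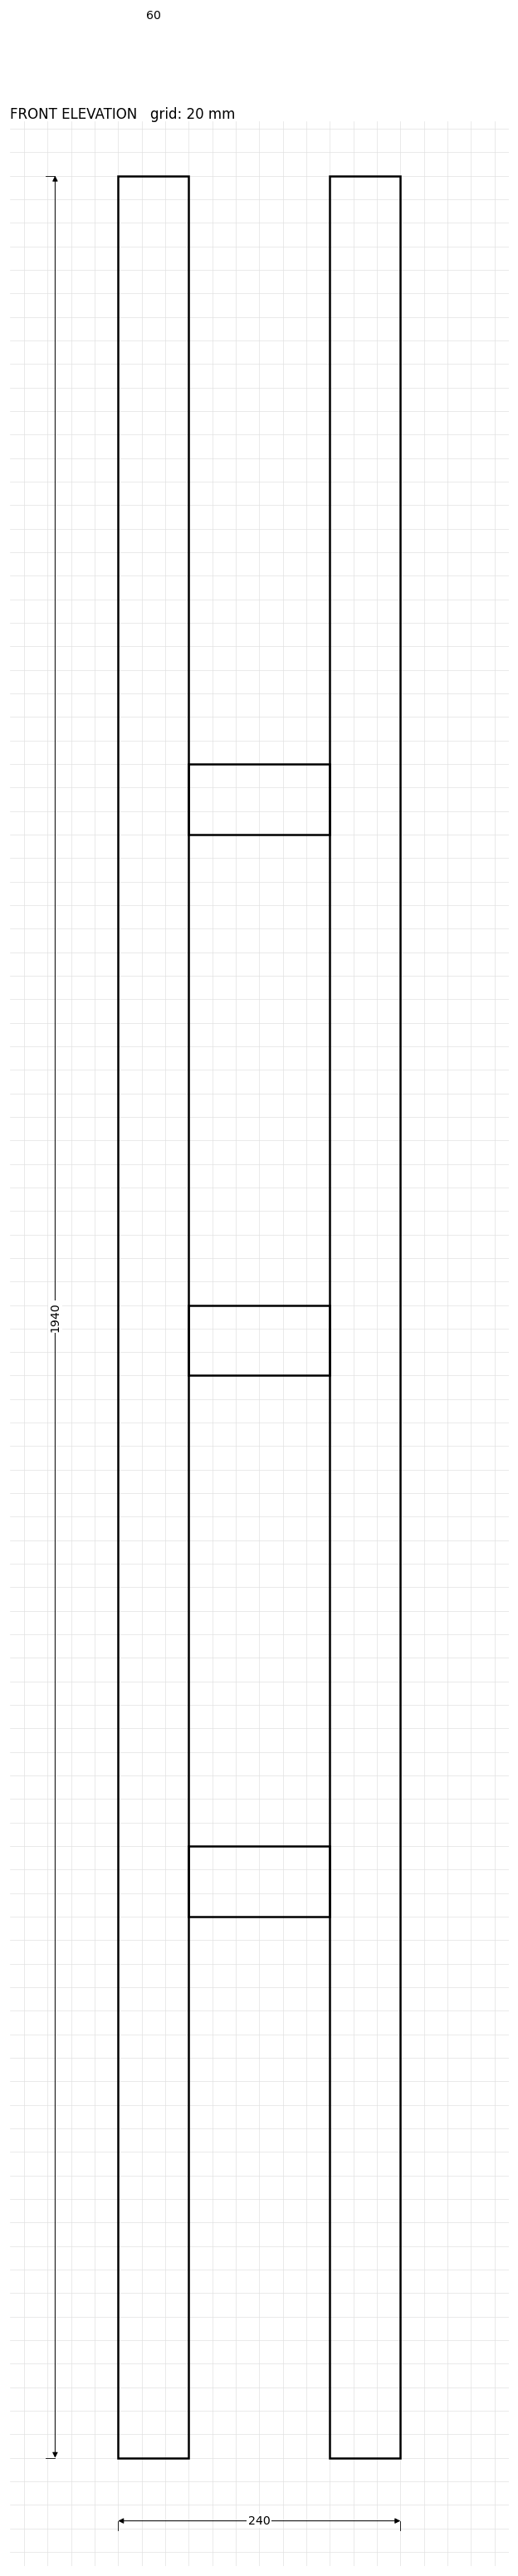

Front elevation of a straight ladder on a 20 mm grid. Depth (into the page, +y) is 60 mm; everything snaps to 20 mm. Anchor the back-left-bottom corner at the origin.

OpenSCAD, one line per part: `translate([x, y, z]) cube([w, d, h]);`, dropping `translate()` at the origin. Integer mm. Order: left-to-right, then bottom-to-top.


cube([60, 60, 1940]);
translate([60, 0, 460]) cube([120, 60, 60]);
translate([60, 0, 920]) cube([120, 60, 60]);
translate([60, 0, 1380]) cube([120, 60, 60]);
translate([180, 0, 0]) cube([60, 60, 1940]);
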